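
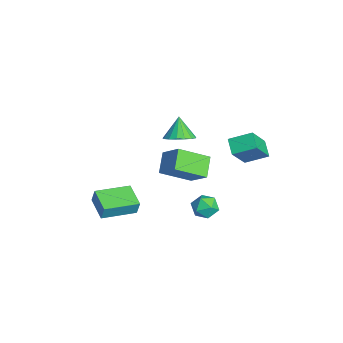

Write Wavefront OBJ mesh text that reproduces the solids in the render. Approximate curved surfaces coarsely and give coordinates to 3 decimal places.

v -1.141 0.889 -2.599
v -0.572 1.452 -2.423
v -0.328 0.348 -3.497
v 0.241 0.911 -3.321
v 0.052 0.334 -2.771
v -0.451 0.668 -2.215
v -0.449 1.132 -3.705
v -0.952 1.466 -3.149
v -0.144 1.603 -3.106
v 0.165 1.109 -2.529
v -1.065 0.691 -3.391
v -0.756 0.197 -2.814
v -0.791 0.222 -0.921
v -0.77 -1.489 0.075
v -1.815 0.632 -0.195
v -1.794 -1.08 0.801
v 0.194 0.84 0.119
v 0.215 -0.872 1.115
v -0.83 1.249 0.845
v -0.809 -0.462 1.841
v 0.883 2.416 2.878
v 1.732 1.526 4.442
v 1.156 3.606 3.406
v 2.005 2.716 4.971
v 1.755 2.424 2.409
v 2.604 1.534 3.974
v 2.028 3.614 2.938
v 2.877 2.724 4.502
v -3.126 0.103 0.658
v -2.448 -0.197 1.169
v -3.914 0.237 1.782
v -2.389 0.229 1.16
v -2.499 0.627 1.035
v -2.752 0.904 0.824
v -3.091 0.998 0.575
v -3.437 0.887 0.345
v -3.713 0.596 0.187
v -3.854 0.192 0.136
v -3.828 -0.232 0.205
v -3.641 -0.58 0.378
v -3.336 -0.771 0.615
v -2.983 -0.762 0.861
v -2.663 -0.555 1.061
v -1.906 -4.894 -2.591
v -1.75 -4.742 -1.718
v -2.299 -2.922 -2.865
v -2.144 -2.77 -1.992
v -0.476 -4.65 -2.888
v -0.321 -4.498 -2.015
v -0.87 -2.678 -3.162
v -0.714 -2.526 -2.289
f 1 12 6
f 1 6 2
f 1 2 8
f 1 8 11
f 1 11 12
f 2 6 10
f 6 12 5
f 12 11 3
f 11 8 7
f 8 2 9
f 4 10 5
f 4 5 3
f 4 3 7
f 4 7 9
f 4 9 10
f 5 10 6
f 3 5 12
f 7 3 11
f 9 7 8
f 10 9 2
f 14 16 13
f 17 14 13
f 13 16 15
f 15 17 13
f 14 20 16
f 18 14 17
f 18 20 14
f 16 20 15
f 19 17 15
f 15 20 19
f 19 18 17
f 20 18 19
f 22 24 21
f 25 22 21
f 21 24 23
f 23 25 21
f 22 28 24
f 26 22 25
f 26 28 22
f 24 28 23
f 27 25 23
f 23 28 27
f 27 26 25
f 28 26 27
f 30 29 32
f 30 32 31
f 32 29 33
f 32 33 31
f 33 29 34
f 33 34 31
f 34 29 35
f 34 35 31
f 35 29 36
f 35 36 31
f 36 29 37
f 36 37 31
f 37 29 38
f 37 38 31
f 38 29 39
f 38 39 31
f 39 29 40
f 39 40 31
f 40 29 41
f 40 41 31
f 41 29 42
f 41 42 31
f 42 29 43
f 42 43 31
f 43 29 30
f 43 30 31
f 45 47 44
f 48 45 44
f 44 47 46
f 46 48 44
f 45 51 47
f 49 45 48
f 49 51 45
f 47 51 46
f 50 48 46
f 46 51 50
f 50 49 48
f 51 49 50



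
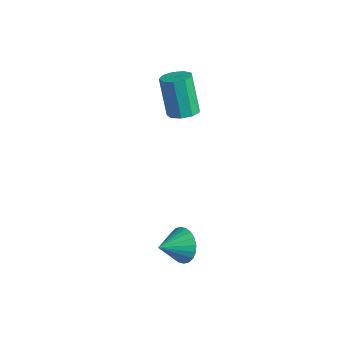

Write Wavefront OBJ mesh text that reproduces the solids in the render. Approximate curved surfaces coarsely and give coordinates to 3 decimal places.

v 3.45 -0.401 -1.372
v 3.821 -0.171 -0.799
v 3.39 -1.359 -0.948
v 3.558 -0.118 -0.718
v 3.277 -0.109 -0.737
v 3.023 -0.144 -0.852
v 2.834 -0.218 -1.046
v 2.739 -0.32 -1.29
v 2.752 -0.434 -1.546
v 2.871 -0.543 -1.776
v 3.078 -0.63 -1.944
v 3.342 -0.683 -2.025
v 3.622 -0.692 -2.007
v 3.876 -0.657 -1.892
v 4.065 -0.583 -1.698
v 4.161 -0.481 -1.454
v 4.148 -0.367 -1.198
v 4.029 -0.258 -0.968
v 0.105 2.187 1.948
v 0.653 2.154 2.165
v 0.062 2.259 3.67
v -0.485 2.293 3.452
v 0.554 2.539 2.099
v -0.037 2.645 3.604
v 0.245 2.76 1.962
v -0.346 2.866 3.467
v -0.129 2.713 1.819
v -0.72 2.819 3.323
v -0.394 2.42 1.735
v -0.984 2.525 3.24
v -0.425 2.017 1.752
v -1.015 2.123 3.256
v -0.208 1.695 1.859
v -0.798 1.801 3.364
v 0.156 1.602 2.009
v -0.435 1.708 3.513
v 0.496 1.784 2.129
v -0.095 1.889 3.634
f 2 1 4
f 2 4 3
f 4 1 5
f 4 5 3
f 5 1 6
f 5 6 3
f 6 1 7
f 6 7 3
f 7 1 8
f 7 8 3
f 8 1 9
f 8 9 3
f 9 1 10
f 9 10 3
f 10 1 11
f 10 11 3
f 11 1 12
f 11 12 3
f 12 1 13
f 12 13 3
f 13 1 14
f 13 14 3
f 14 1 15
f 14 15 3
f 15 1 16
f 15 16 3
f 16 1 17
f 16 17 3
f 17 1 18
f 17 18 3
f 18 1 2
f 18 2 3
f 20 19 23
f 20 23 21
f 21 23 24
f 21 24 22
f 23 19 25
f 23 25 24
f 24 25 26
f 24 26 22
f 25 19 27
f 25 27 26
f 26 27 28
f 26 28 22
f 27 19 29
f 27 29 28
f 28 29 30
f 28 30 22
f 29 19 31
f 29 31 30
f 30 31 32
f 30 32 22
f 31 19 33
f 31 33 32
f 32 33 34
f 32 34 22
f 33 19 35
f 33 35 34
f 34 35 36
f 34 36 22
f 35 19 37
f 35 37 36
f 36 37 38
f 36 38 22
f 37 19 20
f 37 20 38
f 38 20 21
f 38 21 22



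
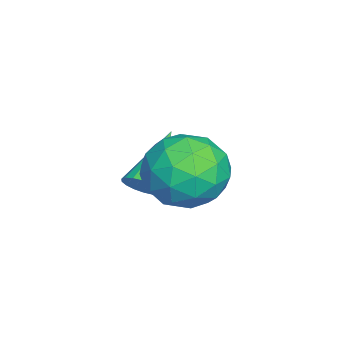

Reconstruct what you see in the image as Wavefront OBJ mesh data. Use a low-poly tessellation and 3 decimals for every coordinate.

v 2.161 1.932 -2.281
v 2.686 2.734 -2.762
v 3.454 0.846 -2.678
v 3.979 1.648 -3.159
v 3.862 1.648 -2.093
v 3.063 2.319 -1.848
v 3.077 1.261 -3.592
v 2.278 1.932 -3.347
v 3.252 2.319 -3.573
v 3.737 2.558 -2.647
v 2.403 1.022 -2.793
v 2.888 1.261 -1.867
v 2.309 2.428 -2.487
v 3.831 1.152 -2.953
v 3.762 1.152 -2.327
v 4.07 1.623 -2.61
v 2.531 2.185 -1.949
v 2.84 2.656 -2.232
v 3.531 2.017 -1.839
v 3.3 0.924 -3.208
v 3.609 1.395 -3.491
v 2.07 1.957 -2.83
v 2.378 2.428 -3.113
v 2.609 1.563 -3.601
v 2.951 2.656 -3.246
v 3.712 2.017 -3.48
v 3.181 1.79 -3.734
v 2.711 2.184 -3.59
v 3.236 2.796 -2.702
v 3.997 2.158 -2.935
v 3.928 2.158 -2.309
v 3.458 2.552 -2.164
v 3.569 2.552 -3.178
v 2.143 1.422 -2.505
v 2.904 0.784 -2.738
v 2.682 1.028 -3.276
v 2.212 1.422 -3.131
v 2.428 1.563 -1.96
v 3.189 0.924 -2.194
v 3.429 1.396 -1.85
v 2.959 1.79 -1.706
v 2.571 1.028 -2.262
v 1.737 0.577 -4.248
v 2.004 0.399 -3.814
v 0.323 0.983 -3.212
v 2.065 0.631 -3.822
v 2.061 0.853 -3.915
v 1.992 1.02 -4.074
v 1.873 1.1 -4.267
v 1.728 1.076 -4.456
v 1.584 0.953 -4.605
v 1.47 0.756 -4.682
v 1.41 0.523 -4.674
v 1.414 0.302 -4.582
v 1.482 0.134 -4.423
v 1.601 0.055 -4.23
v 1.747 0.079 -4.04
v 1.891 0.202 -3.892
f 1 38 17
f 38 12 41
f 17 41 6
f 38 41 17
f 1 17 13
f 17 6 18
f 13 18 2
f 17 18 13
f 1 13 22
f 13 2 23
f 22 23 8
f 13 23 22
f 1 22 34
f 22 8 37
f 34 37 11
f 22 37 34
f 1 34 38
f 34 11 42
f 38 42 12
f 34 42 38
f 2 18 29
f 18 6 32
f 29 32 10
f 18 32 29
f 6 41 19
f 41 12 40
f 19 40 5
f 41 40 19
f 12 42 39
f 42 11 35
f 39 35 3
f 42 35 39
f 11 37 36
f 37 8 24
f 36 24 7
f 37 24 36
f 8 23 28
f 23 2 25
f 28 25 9
f 23 25 28
f 4 30 16
f 30 10 31
f 16 31 5
f 30 31 16
f 4 16 14
f 16 5 15
f 14 15 3
f 16 15 14
f 4 14 21
f 14 3 20
f 21 20 7
f 14 20 21
f 4 21 26
f 21 7 27
f 26 27 9
f 21 27 26
f 4 26 30
f 26 9 33
f 30 33 10
f 26 33 30
f 5 31 19
f 31 10 32
f 19 32 6
f 31 32 19
f 3 15 39
f 15 5 40
f 39 40 12
f 15 40 39
f 7 20 36
f 20 3 35
f 36 35 11
f 20 35 36
f 9 27 28
f 27 7 24
f 28 24 8
f 27 24 28
f 10 33 29
f 33 9 25
f 29 25 2
f 33 25 29
f 44 43 46
f 44 46 45
f 46 43 47
f 46 47 45
f 47 43 48
f 47 48 45
f 48 43 49
f 48 49 45
f 49 43 50
f 49 50 45
f 50 43 51
f 50 51 45
f 51 43 52
f 51 52 45
f 52 43 53
f 52 53 45
f 53 43 54
f 53 54 45
f 54 43 55
f 54 55 45
f 55 43 56
f 55 56 45
f 56 43 57
f 56 57 45
f 57 43 58
f 57 58 45
f 58 43 44
f 58 44 45



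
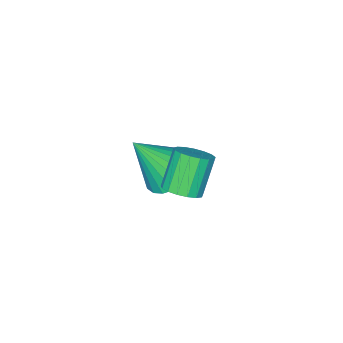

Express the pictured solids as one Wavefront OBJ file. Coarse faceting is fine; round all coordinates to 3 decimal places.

v -1.359 0.577 0.114
v -0.549 0.323 -0.47
v -0.361 -0.137 1.806
v -0.454 0.725 -0.357
v -0.516 1.101 -0.162
v -0.723 1.387 0.081
v -1.04 1.532 0.329
v -1.413 1.513 0.54
v -1.775 1.331 0.678
v -2.066 1.019 0.717
v -2.235 0.631 0.653
v -2.252 0.233 0.495
v -2.114 -0.105 0.271
v -1.846 -0.326 0.021
v -1.494 -0.39 -0.214
v -1.118 -0.287 -0.392
v -0.784 -0.035 -0.483
v 1.321 3.877 3.234
v 1.797 4.164 3.589
v 1.035 3.931 4.801
v 0.559 3.643 4.446
v 1.605 4.403 3.514
v 0.843 4.169 4.726
v 1.347 4.521 3.375
v 0.585 4.288 4.586
v 1.083 4.492 3.203
v 0.321 4.258 4.415
v 0.874 4.321 3.039
v 0.112 4.088 4.25
v 0.767 4.049 2.919
v 0.005 3.816 4.131
v 0.787 3.738 2.872
v 0.025 3.504 4.083
v 0.93 3.458 2.907
v 0.168 3.224 4.119
v 1.162 3.274 3.018
v 0.4 3.04 4.229
v 1.43 3.228 3.178
v 0.668 2.995 4.389
v 1.674 3.331 3.351
v 0.912 3.098 4.562
v 1.836 3.559 3.497
v 1.074 3.325 4.709
v 1.881 3.86 3.583
v 1.119 3.626 4.795
f 2 1 4
f 2 4 3
f 4 1 5
f 4 5 3
f 5 1 6
f 5 6 3
f 6 1 7
f 6 7 3
f 7 1 8
f 7 8 3
f 8 1 9
f 8 9 3
f 9 1 10
f 9 10 3
f 10 1 11
f 10 11 3
f 11 1 12
f 11 12 3
f 12 1 13
f 12 13 3
f 13 1 14
f 13 14 3
f 14 1 15
f 14 15 3
f 15 1 16
f 15 16 3
f 16 1 17
f 16 17 3
f 17 1 2
f 17 2 3
f 19 18 22
f 19 22 20
f 20 22 23
f 20 23 21
f 22 18 24
f 22 24 23
f 23 24 25
f 23 25 21
f 24 18 26
f 24 26 25
f 25 26 27
f 25 27 21
f 26 18 28
f 26 28 27
f 27 28 29
f 27 29 21
f 28 18 30
f 28 30 29
f 29 30 31
f 29 31 21
f 30 18 32
f 30 32 31
f 31 32 33
f 31 33 21
f 32 18 34
f 32 34 33
f 33 34 35
f 33 35 21
f 34 18 36
f 34 36 35
f 35 36 37
f 35 37 21
f 36 18 38
f 36 38 37
f 37 38 39
f 37 39 21
f 38 18 40
f 38 40 39
f 39 40 41
f 39 41 21
f 40 18 42
f 40 42 41
f 41 42 43
f 41 43 21
f 42 18 44
f 42 44 43
f 43 44 45
f 43 45 21
f 44 18 19
f 44 19 45
f 45 19 20
f 45 20 21



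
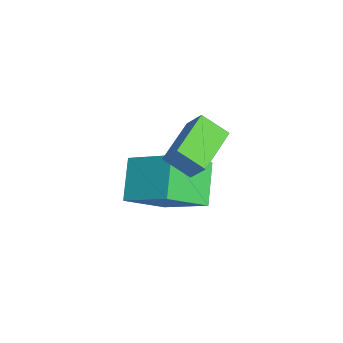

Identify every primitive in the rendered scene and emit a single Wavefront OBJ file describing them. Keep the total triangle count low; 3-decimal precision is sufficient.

v 0.811 -2.118 -2.032
v -0.45 -2.137 -1.015
v 1.679 -0.625 -0.928
v 0.418 -0.643 0.088
v 1.622 -3.317 -1.048
v 0.361 -3.335 -0.032
v 2.49 -1.823 0.055
v 1.229 -1.842 1.072
v 0.949 -1.393 2.446
v 1.255 -0.912 3.182
v 1.116 -0.515 1.804
v 1.421 -0.035 2.539
v 2.599 -1.945 2.121
v 2.904 -1.465 2.856
v 2.765 -1.068 1.478
v 3.071 -0.587 2.214
f 2 4 1
f 5 2 1
f 1 4 3
f 3 5 1
f 2 8 4
f 6 2 5
f 6 8 2
f 4 8 3
f 7 5 3
f 3 8 7
f 7 6 5
f 8 6 7
f 10 12 9
f 13 10 9
f 9 12 11
f 11 13 9
f 10 16 12
f 14 10 13
f 14 16 10
f 12 16 11
f 15 13 11
f 11 16 15
f 15 14 13
f 16 14 15



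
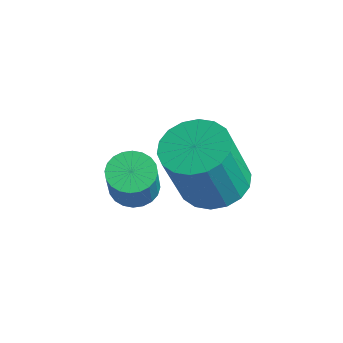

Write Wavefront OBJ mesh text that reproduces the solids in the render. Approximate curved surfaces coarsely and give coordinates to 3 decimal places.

v -1.734 1.057 -0.738
v -1.409 0.538 -1.056
v -0.801 0.124 0.24
v -1.126 0.643 0.558
v -1.227 0.735 -1.078
v -0.62 0.321 0.218
v -1.123 0.981 -1.049
v -0.515 0.567 0.247
v -1.111 1.239 -0.972
v -0.503 0.825 0.324
v -1.194 1.469 -0.86
v -0.586 1.055 0.436
v -1.359 1.636 -0.729
v -0.752 1.223 0.567
v -1.582 1.715 -0.599
v -0.974 1.302 0.697
v -1.827 1.694 -0.491
v -1.219 1.281 0.805
v -2.059 1.576 -0.42
v -1.451 1.162 0.876
v -2.24 1.379 -0.398
v -1.633 0.965 0.898
v -2.345 1.133 -0.427
v -1.737 0.719 0.869
v -2.357 0.875 -0.504
v -1.749 0.461 0.792
v -2.274 0.645 -0.616
v -1.666 0.231 0.68
v -2.108 0.477 -0.747
v -1.501 0.064 0.549
v -1.886 0.398 -0.877
v -1.278 -0.015 0.419
v -1.641 0.419 -0.985
v -1.033 0.006 0.311
v 0.677 2.078 0.929
v 1.614 2.284 0.89
v 1.859 1.529 2.813
v 0.923 1.322 2.851
v 1.445 2.641 1.053
v 1.69 1.886 2.975
v 1.123 2.887 1.19
v 1.368 2.131 3.112
v 0.713 2.972 1.276
v 0.959 2.217 3.198
v 0.296 2.88 1.293
v 0.542 2.125 3.215
v -0.045 2.629 1.238
v 0.2 1.874 3.16
v -0.243 2.269 1.122
v 0.002 1.514 3.044
v -0.259 1.871 0.967
v -0.014 1.116 2.89
v -0.09 1.514 0.805
v 0.155 0.759 2.727
v 0.232 1.269 0.668
v 0.477 0.513 2.59
v 0.641 1.183 0.582
v 0.887 0.428 2.504
v 1.058 1.275 0.565
v 1.304 0.52 2.487
v 1.4 1.526 0.62
v 1.645 0.771 2.542
v 1.598 1.886 0.736
v 1.843 1.131 2.658
f 2 1 5
f 2 5 3
f 3 5 6
f 3 6 4
f 5 1 7
f 5 7 6
f 6 7 8
f 6 8 4
f 7 1 9
f 7 9 8
f 8 9 10
f 8 10 4
f 9 1 11
f 9 11 10
f 10 11 12
f 10 12 4
f 11 1 13
f 11 13 12
f 12 13 14
f 12 14 4
f 13 1 15
f 13 15 14
f 14 15 16
f 14 16 4
f 15 1 17
f 15 17 16
f 16 17 18
f 16 18 4
f 17 1 19
f 17 19 18
f 18 19 20
f 18 20 4
f 19 1 21
f 19 21 20
f 20 21 22
f 20 22 4
f 21 1 23
f 21 23 22
f 22 23 24
f 22 24 4
f 23 1 25
f 23 25 24
f 24 25 26
f 24 26 4
f 25 1 27
f 25 27 26
f 26 27 28
f 26 28 4
f 27 1 29
f 27 29 28
f 28 29 30
f 28 30 4
f 29 1 31
f 29 31 30
f 30 31 32
f 30 32 4
f 31 1 33
f 31 33 32
f 32 33 34
f 32 34 4
f 33 1 2
f 33 2 34
f 34 2 3
f 34 3 4
f 36 35 39
f 36 39 37
f 37 39 40
f 37 40 38
f 39 35 41
f 39 41 40
f 40 41 42
f 40 42 38
f 41 35 43
f 41 43 42
f 42 43 44
f 42 44 38
f 43 35 45
f 43 45 44
f 44 45 46
f 44 46 38
f 45 35 47
f 45 47 46
f 46 47 48
f 46 48 38
f 47 35 49
f 47 49 48
f 48 49 50
f 48 50 38
f 49 35 51
f 49 51 50
f 50 51 52
f 50 52 38
f 51 35 53
f 51 53 52
f 52 53 54
f 52 54 38
f 53 35 55
f 53 55 54
f 54 55 56
f 54 56 38
f 55 35 57
f 55 57 56
f 56 57 58
f 56 58 38
f 57 35 59
f 57 59 58
f 58 59 60
f 58 60 38
f 59 35 61
f 59 61 60
f 60 61 62
f 60 62 38
f 61 35 63
f 61 63 62
f 62 63 64
f 62 64 38
f 63 35 36
f 63 36 64
f 64 36 37
f 64 37 38



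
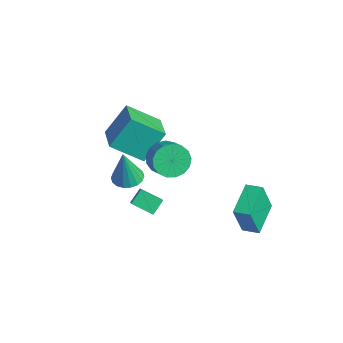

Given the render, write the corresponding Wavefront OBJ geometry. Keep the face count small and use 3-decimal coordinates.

v -1.919 -1.033 -3.156
v -2.162 -0.39 -2.606
v -1.139 -0.333 -3.629
v -1.382 0.31 -3.08
v -0.958 -1.47 -2.22
v -1.201 -0.827 -1.671
v -0.178 -0.77 -2.694
v -0.421 -0.127 -2.144
v 0.308 -2.279 1.166
v 1.005 -2.485 1.096
v 0.412 -2.541 2.974
v 1.029 -2.164 1.141
v 0.91 -1.866 1.191
v 0.672 -1.649 1.237
v 0.362 -1.558 1.268
v 0.041 -1.609 1.279
v -0.227 -1.792 1.267
v -0.389 -2.072 1.236
v -0.412 -2.393 1.191
v -0.294 -2.691 1.14
v -0.055 -2.908 1.095
v 0.255 -2.999 1.064
v 0.575 -2.948 1.053
v 0.843 -2.765 1.065
v -4.282 -1.057 0.192
v -4.298 0.077 1.654
v -3.478 0.283 -0.837
v -3.495 1.416 0.625
v -2.665 -1.656 0.675
v -2.682 -0.523 2.137
v -1.862 -0.317 -0.354
v -1.878 0.817 1.108
v -1 0.289 0.349
v -0.544 0.228 -0.435
v 0.337 0.11 0.086
v -0.12 0.171 0.871
v -0.539 0.654 -0.345
v 0.341 0.536 0.176
v -0.641 0.997 -0.096
v 0.239 0.878 0.425
v -0.825 1.177 0.255
v 0.056 1.059 0.777
v -1.048 1.154 0.628
v -0.168 1.036 1.149
v -1.261 0.933 0.937
v -0.381 0.814 1.458
v -1.414 0.565 1.111
v -0.534 0.446 1.633
v -1.473 0.133 1.111
v -0.592 0.014 1.633
v -1.422 -0.263 0.936
v -0.542 -0.382 1.458
v -1.276 -0.532 0.627
v -0.395 -0.651 1.149
v -1.066 -0.613 0.254
v -0.185 -0.732 0.776
v -0.841 -0.488 -0.097
v 0.04 -0.606 0.425
v -0.652 -0.184 -0.346
v 0.228 -0.303 0.176
v 0.658 4.084 -3.406
v 0.799 3.484 -1.63
v 1.33 4.591 -3.288
v 1.471 3.992 -1.512
v 1.729 2.788 -3.928
v 1.87 2.189 -2.152
v 2.401 3.296 -3.81
v 2.542 2.696 -2.034
f 2 4 1
f 5 2 1
f 1 4 3
f 3 5 1
f 2 8 4
f 6 2 5
f 6 8 2
f 4 8 3
f 7 5 3
f 3 8 7
f 7 6 5
f 8 6 7
f 10 9 12
f 10 12 11
f 12 9 13
f 12 13 11
f 13 9 14
f 13 14 11
f 14 9 15
f 14 15 11
f 15 9 16
f 15 16 11
f 16 9 17
f 16 17 11
f 17 9 18
f 17 18 11
f 18 9 19
f 18 19 11
f 19 9 20
f 19 20 11
f 20 9 21
f 20 21 11
f 21 9 22
f 21 22 11
f 22 9 23
f 22 23 11
f 23 9 24
f 23 24 11
f 24 9 10
f 24 10 11
f 26 28 25
f 29 26 25
f 25 28 27
f 27 29 25
f 26 32 28
f 30 26 29
f 30 32 26
f 28 32 27
f 31 29 27
f 27 32 31
f 31 30 29
f 32 30 31
f 34 33 37
f 34 37 35
f 35 37 38
f 35 38 36
f 37 33 39
f 37 39 38
f 38 39 40
f 38 40 36
f 39 33 41
f 39 41 40
f 40 41 42
f 40 42 36
f 41 33 43
f 41 43 42
f 42 43 44
f 42 44 36
f 43 33 45
f 43 45 44
f 44 45 46
f 44 46 36
f 45 33 47
f 45 47 46
f 46 47 48
f 46 48 36
f 47 33 49
f 47 49 48
f 48 49 50
f 48 50 36
f 49 33 51
f 49 51 50
f 50 51 52
f 50 52 36
f 51 33 53
f 51 53 52
f 52 53 54
f 52 54 36
f 53 33 55
f 53 55 54
f 54 55 56
f 54 56 36
f 55 33 57
f 55 57 56
f 56 57 58
f 56 58 36
f 57 33 59
f 57 59 58
f 58 59 60
f 58 60 36
f 59 33 34
f 59 34 60
f 60 34 35
f 60 35 36
f 62 64 61
f 65 62 61
f 61 64 63
f 63 65 61
f 62 68 64
f 66 62 65
f 66 68 62
f 64 68 63
f 67 65 63
f 63 68 67
f 67 66 65
f 68 66 67



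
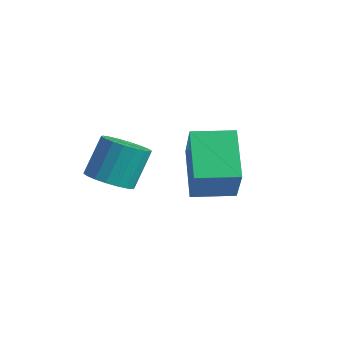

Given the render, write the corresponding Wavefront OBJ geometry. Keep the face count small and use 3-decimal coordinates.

v -0.302 1.493 -0.442
v 0.496 0.896 1.152
v 0.659 2.684 -0.477
v 1.457 2.087 1.117
v 1.023 0.393 -1.517
v 1.821 -0.204 0.077
v 1.984 1.584 -1.552
v 2.782 0.987 0.042
v -0.221 -1.981 -0.204
v 0.285 -2.554 0.212
v 0.187 -1.691 1.52
v -0.319 -1.119 1.104
v 0.541 -2.303 0.065
v 0.443 -1.44 1.373
v 0.646 -1.989 -0.135
v 0.548 -1.126 1.173
v 0.579 -1.673 -0.348
v 0.482 -0.81 0.96
v 0.354 -1.418 -0.533
v 0.256 -0.555 0.775
v 0.015 -1.274 -0.653
v -0.083 -0.412 0.655
v -0.371 -1.271 -0.684
v -0.469 -0.408 0.624
v -0.727 -1.409 -0.62
v -0.825 -0.546 0.688
v -0.983 -1.66 -0.473
v -1.081 -0.797 0.835
v -1.088 -1.974 -0.273
v -1.186 -1.111 1.035
v -1.022 -2.29 -0.06
v -1.119 -1.427 1.248
v -0.796 -2.545 0.125
v -0.894 -1.682 1.433
v -0.457 -2.688 0.245
v -0.555 -1.826 1.553
v -0.071 -2.692 0.276
v -0.169 -1.829 1.584
f 2 4 1
f 5 2 1
f 1 4 3
f 3 5 1
f 2 8 4
f 6 2 5
f 6 8 2
f 4 8 3
f 7 5 3
f 3 8 7
f 7 6 5
f 8 6 7
f 10 9 13
f 10 13 11
f 11 13 14
f 11 14 12
f 13 9 15
f 13 15 14
f 14 15 16
f 14 16 12
f 15 9 17
f 15 17 16
f 16 17 18
f 16 18 12
f 17 9 19
f 17 19 18
f 18 19 20
f 18 20 12
f 19 9 21
f 19 21 20
f 20 21 22
f 20 22 12
f 21 9 23
f 21 23 22
f 22 23 24
f 22 24 12
f 23 9 25
f 23 25 24
f 24 25 26
f 24 26 12
f 25 9 27
f 25 27 26
f 26 27 28
f 26 28 12
f 27 9 29
f 27 29 28
f 28 29 30
f 28 30 12
f 29 9 31
f 29 31 30
f 30 31 32
f 30 32 12
f 31 9 33
f 31 33 32
f 32 33 34
f 32 34 12
f 33 9 35
f 33 35 34
f 34 35 36
f 34 36 12
f 35 9 37
f 35 37 36
f 36 37 38
f 36 38 12
f 37 9 10
f 37 10 38
f 38 10 11
f 38 11 12



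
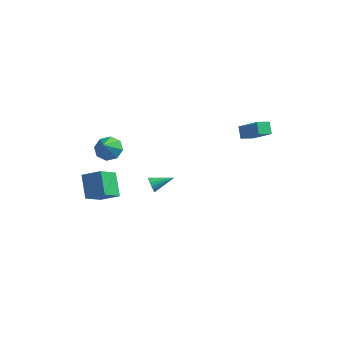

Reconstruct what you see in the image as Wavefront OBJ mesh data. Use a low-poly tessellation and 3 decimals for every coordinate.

v 3.267 2.077 2.238
v 4.502 1.692 3.294
v 2.928 2.593 2.822
v 4.164 2.209 3.878
v 3.776 2.791 1.902
v 5.012 2.407 2.958
v 3.438 3.308 2.486
v 4.673 2.923 3.542
v -2.855 -2.593 2.899
v -2.37 -2.059 3.31
v -2.685 -3.627 4.041
v -2.984 -1.995 3.46
v -3.523 -2.281 3.282
v -3.67 -2.749 2.879
v -3.34 -3.126 2.488
v -2.726 -3.191 2.338
v -2.188 -2.905 2.517
v -2.04 -2.436 2.919
v -3.545 -2.354 -2.072
v -3.847 -3.698 -0.993
v -4.25 -1.334 -0.999
v -4.552 -2.678 0.08
v -2.428 -2.162 -1.52
v -2.73 -3.506 -0.441
v -3.133 -1.142 -0.447
v -3.435 -2.486 0.632
v -1.765 0.788 -2.613
v -1.493 0.641 -3.068
v -0.655 1.592 -2.207
v -1.636 0.876 -3.14
v -1.814 1.087 -3.072
v -1.979 1.218 -2.88
v -2.087 1.234 -2.617
v -2.108 1.13 -2.353
v -2.038 0.935 -2.158
v -1.894 0.7 -2.086
v -1.716 0.488 -2.154
v -1.551 0.357 -2.346
v -1.444 0.342 -2.609
v -1.422 0.446 -2.873
f 2 4 1
f 5 2 1
f 1 4 3
f 3 5 1
f 2 8 4
f 6 2 5
f 6 8 2
f 4 8 3
f 7 5 3
f 3 8 7
f 7 6 5
f 8 6 7
f 10 9 12
f 10 12 11
f 12 9 13
f 12 13 11
f 13 9 14
f 13 14 11
f 14 9 15
f 14 15 11
f 15 9 16
f 15 16 11
f 16 9 17
f 16 17 11
f 17 9 18
f 17 18 11
f 18 9 10
f 18 10 11
f 20 22 19
f 23 20 19
f 19 22 21
f 21 23 19
f 20 26 22
f 24 20 23
f 24 26 20
f 22 26 21
f 25 23 21
f 21 26 25
f 25 24 23
f 26 24 25
f 28 27 30
f 28 30 29
f 30 27 31
f 30 31 29
f 31 27 32
f 31 32 29
f 32 27 33
f 32 33 29
f 33 27 34
f 33 34 29
f 34 27 35
f 34 35 29
f 35 27 36
f 35 36 29
f 36 27 37
f 36 37 29
f 37 27 38
f 37 38 29
f 38 27 39
f 38 39 29
f 39 27 40
f 39 40 29
f 40 27 28
f 40 28 29



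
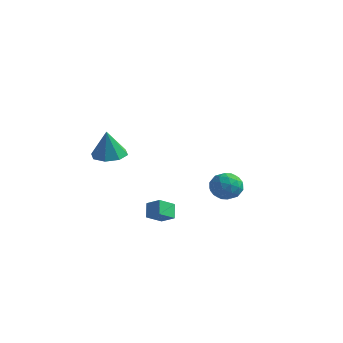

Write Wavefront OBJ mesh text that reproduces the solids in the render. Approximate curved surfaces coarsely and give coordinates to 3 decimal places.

v -1.426 3.859 -1.741
v -0.874 4.102 -2.414
v -1.806 2.658 -2.486
v -1.254 2.901 -3.159
v -0.91 2.64 -2.364
v -0.676 3.382 -1.904
v -2.004 3.378 -2.996
v -1.77 4.12 -2.536
v -1.231 3.804 -3.19
v -0.555 3.348 -2.799
v -2.125 3.412 -2.101
v -1.449 2.956 -1.71
v -1.117 4.086 -2.012
v -1.563 2.674 -2.888
v -1.361 2.521 -2.42
v -1.037 2.663 -2.816
v -1 3.663 -1.712
v -0.676 3.806 -2.108
v -0.697 2.946 -2.079
v -2.004 2.954 -2.792
v -1.68 3.097 -3.188
v -1.643 4.097 -2.084
v -1.319 4.239 -2.48
v -1.983 3.814 -2.821
v -1.002 4.054 -2.864
v -1.225 3.348 -3.302
v -1.667 3.628 -3.206
v -1.529 4.064 -2.935
v -0.605 3.786 -2.634
v -0.828 3.08 -3.072
v -0.626 2.927 -2.605
v -0.488 3.363 -2.334
v -0.814 3.611 -3.09
v -1.852 3.68 -1.828
v -2.075 2.974 -2.266
v -2.192 3.397 -2.566
v -2.054 3.833 -2.295
v -1.455 3.412 -1.598
v -1.678 2.706 -2.036
v -1.151 2.696 -1.965
v -1.013 3.132 -1.694
v -1.866 3.149 -1.81
v -3.231 -2.9 0.904
v -2.389 -3.139 0.815
v -3.149 -3.18 2.436
v -2.458 -2.48 0.939
v -2.981 -2.068 1.042
v -3.65 -2.143 1.065
v -4.073 -2.661 0.992
v -4.004 -3.32 0.868
v -3.481 -3.732 0.765
v -2.812 -3.657 0.743
v -0.792 -1.997 -2.163
v -0.967 -2.86 -1.69
v -0.044 -1.94 -1.784
v -0.219 -2.804 -1.311
v -0.421 -2.436 -2.829
v -0.596 -3.3 -2.356
v 0.327 -2.38 -2.45
v 0.152 -3.243 -1.977
f 1 38 17
f 38 12 41
f 17 41 6
f 38 41 17
f 1 17 13
f 17 6 18
f 13 18 2
f 17 18 13
f 1 13 22
f 13 2 23
f 22 23 8
f 13 23 22
f 1 22 34
f 22 8 37
f 34 37 11
f 22 37 34
f 1 34 38
f 34 11 42
f 38 42 12
f 34 42 38
f 2 18 29
f 18 6 32
f 29 32 10
f 18 32 29
f 6 41 19
f 41 12 40
f 19 40 5
f 41 40 19
f 12 42 39
f 42 11 35
f 39 35 3
f 42 35 39
f 11 37 36
f 37 8 24
f 36 24 7
f 37 24 36
f 8 23 28
f 23 2 25
f 28 25 9
f 23 25 28
f 4 30 16
f 30 10 31
f 16 31 5
f 30 31 16
f 4 16 14
f 16 5 15
f 14 15 3
f 16 15 14
f 4 14 21
f 14 3 20
f 21 20 7
f 14 20 21
f 4 21 26
f 21 7 27
f 26 27 9
f 21 27 26
f 4 26 30
f 26 9 33
f 30 33 10
f 26 33 30
f 5 31 19
f 31 10 32
f 19 32 6
f 31 32 19
f 3 15 39
f 15 5 40
f 39 40 12
f 15 40 39
f 7 20 36
f 20 3 35
f 36 35 11
f 20 35 36
f 9 27 28
f 27 7 24
f 28 24 8
f 27 24 28
f 10 33 29
f 33 9 25
f 29 25 2
f 33 25 29
f 44 43 46
f 44 46 45
f 46 43 47
f 46 47 45
f 47 43 48
f 47 48 45
f 48 43 49
f 48 49 45
f 49 43 50
f 49 50 45
f 50 43 51
f 50 51 45
f 51 43 52
f 51 52 45
f 52 43 44
f 52 44 45
f 54 56 53
f 57 54 53
f 53 56 55
f 55 57 53
f 54 60 56
f 58 54 57
f 58 60 54
f 56 60 55
f 59 57 55
f 55 60 59
f 59 58 57
f 60 58 59



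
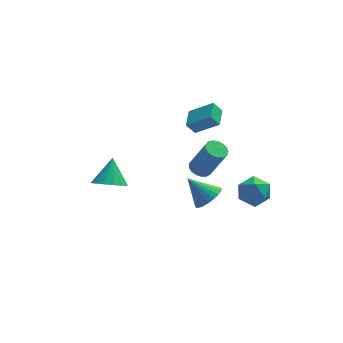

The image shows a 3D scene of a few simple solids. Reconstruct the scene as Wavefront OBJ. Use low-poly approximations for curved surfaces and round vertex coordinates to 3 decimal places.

v 0.73 -1.573 2.756
v 1.305 -1.303 2.577
v 2.106 -1.758 4.464
v 1.53 -2.027 4.644
v 1.144 -1.062 2.703
v 1.945 -1.517 4.591
v 0.889 -0.938 2.842
v 1.69 -1.393 4.729
v 0.597 -0.959 2.96
v 1.398 -1.414 4.848
v 0.335 -1.121 3.032
v 1.136 -1.576 4.92
v 0.164 -1.386 3.041
v 0.965 -1.841 4.929
v 0.122 -1.694 2.985
v 0.923 -2.149 4.872
v 0.22 -1.974 2.876
v 1.021 -2.429 4.763
v 0.434 -2.162 2.74
v 1.235 -2.617 4.627
v 0.716 -2.215 2.607
v 1.517 -2.67 4.495
v 1.001 -2.121 2.509
v 1.802 -2.576 4.396
v 1.224 -1.901 2.467
v 2.025 -2.356 4.355
v 1.333 -1.606 2.492
v 2.134 -2.061 4.379
v 1.605 0.921 -2.073
v 2.335 1.4 -1.699
v 0.535 1.579 -0.827
v 2.204 1.647 -1.942
v 1.981 1.784 -2.205
v 1.702 1.789 -2.448
v 1.407 1.662 -2.634
v 1.143 1.422 -2.735
v 0.949 1.106 -2.735
v 0.855 0.762 -2.634
v 0.876 0.442 -2.447
v 1.007 0.195 -2.204
v 1.23 0.059 -1.941
v 1.509 0.054 -1.698
v 1.804 0.181 -1.512
v 2.068 0.421 -1.411
v 2.262 0.736 -1.412
v 2.356 1.081 -1.513
v 2.653 -2.372 1.824
v 3.533 -1.905 2.043
v 3.407 -3.235 0.637
v 4.287 -2.768 0.856
v 3.882 -3.43 1.518
v 3.416 -2.896 2.252
v 3.524 -2.244 0.428
v 3.058 -1.71 1.162
v 4.071 -1.826 1.181
v 4.292 -2.559 1.854
v 2.648 -2.581 0.826
v 2.869 -3.314 1.499
v 0.716 3.462 2.198
v 1.998 2.955 3.177
v 1.056 4.682 2.385
v 2.338 4.175 3.364
v 1.222 3.425 1.516
v 2.504 2.918 2.495
v 1.562 4.645 1.703
v 2.844 4.138 2.682
v -3.775 1.696 -0.913
v -2.764 1.593 -1.079
v -3.445 2.804 0.413
v -2.892 1.973 -1.365
v -3.223 2.29 -1.548
v -3.68 2.471 -1.585
v -4.159 2.474 -1.468
v -4.55 2.298 -1.224
v -4.764 1.985 -0.909
v -4.751 1.605 -0.595
v -4.514 1.246 -0.353
v -4.108 0.99 -0.24
v -3.626 0.896 -0.282
v -3.178 0.984 -0.467
v -2.867 1.236 -0.755
f 2 1 5
f 2 5 3
f 3 5 6
f 3 6 4
f 5 1 7
f 5 7 6
f 6 7 8
f 6 8 4
f 7 1 9
f 7 9 8
f 8 9 10
f 8 10 4
f 9 1 11
f 9 11 10
f 10 11 12
f 10 12 4
f 11 1 13
f 11 13 12
f 12 13 14
f 12 14 4
f 13 1 15
f 13 15 14
f 14 15 16
f 14 16 4
f 15 1 17
f 15 17 16
f 16 17 18
f 16 18 4
f 17 1 19
f 17 19 18
f 18 19 20
f 18 20 4
f 19 1 21
f 19 21 20
f 20 21 22
f 20 22 4
f 21 1 23
f 21 23 22
f 22 23 24
f 22 24 4
f 23 1 25
f 23 25 24
f 24 25 26
f 24 26 4
f 25 1 27
f 25 27 26
f 26 27 28
f 26 28 4
f 27 1 2
f 27 2 28
f 28 2 3
f 28 3 4
f 30 29 32
f 30 32 31
f 32 29 33
f 32 33 31
f 33 29 34
f 33 34 31
f 34 29 35
f 34 35 31
f 35 29 36
f 35 36 31
f 36 29 37
f 36 37 31
f 37 29 38
f 37 38 31
f 38 29 39
f 38 39 31
f 39 29 40
f 39 40 31
f 40 29 41
f 40 41 31
f 41 29 42
f 41 42 31
f 42 29 43
f 42 43 31
f 43 29 44
f 43 44 31
f 44 29 45
f 44 45 31
f 45 29 46
f 45 46 31
f 46 29 30
f 46 30 31
f 47 58 52
f 47 52 48
f 47 48 54
f 47 54 57
f 47 57 58
f 48 52 56
f 52 58 51
f 58 57 49
f 57 54 53
f 54 48 55
f 50 56 51
f 50 51 49
f 50 49 53
f 50 53 55
f 50 55 56
f 51 56 52
f 49 51 58
f 53 49 57
f 55 53 54
f 56 55 48
f 60 62 59
f 63 60 59
f 59 62 61
f 61 63 59
f 60 66 62
f 64 60 63
f 64 66 60
f 62 66 61
f 65 63 61
f 61 66 65
f 65 64 63
f 66 64 65
f 68 67 70
f 68 70 69
f 70 67 71
f 70 71 69
f 71 67 72
f 71 72 69
f 72 67 73
f 72 73 69
f 73 67 74
f 73 74 69
f 74 67 75
f 74 75 69
f 75 67 76
f 75 76 69
f 76 67 77
f 76 77 69
f 77 67 78
f 77 78 69
f 78 67 79
f 78 79 69
f 79 67 80
f 79 80 69
f 80 67 81
f 80 81 69
f 81 67 68
f 81 68 69



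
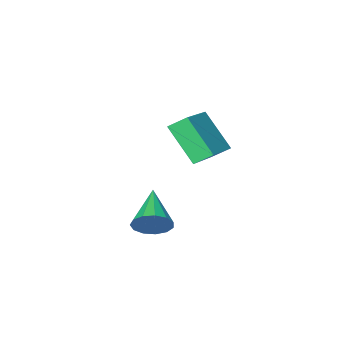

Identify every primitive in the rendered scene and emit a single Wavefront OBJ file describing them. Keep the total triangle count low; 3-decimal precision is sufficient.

v 0.955 2.149 1.666
v 1.394 2.225 2.307
v 0.045 0.771 2.454
v 1.046 2.487 2.364
v 0.669 2.642 2.199
v 0.383 2.641 1.865
v 0.278 2.483 1.469
v 0.389 2.22 1.135
v 0.679 1.934 0.97
v 1.057 1.717 1.026
v 1.402 1.637 1.285
v 1.606 1.72 1.666
v 1.603 1.939 2.047
v -4.513 -0.926 2.369
v -4.208 -2.224 3.846
v -2.894 0.285 3.099
v -2.589 -1.013 4.576
v -3.931 -1.387 1.844
v -3.626 -2.685 3.321
v -2.312 -0.176 2.574
v -2.007 -1.474 4.051
f 2 1 4
f 2 4 3
f 4 1 5
f 4 5 3
f 5 1 6
f 5 6 3
f 6 1 7
f 6 7 3
f 7 1 8
f 7 8 3
f 8 1 9
f 8 9 3
f 9 1 10
f 9 10 3
f 10 1 11
f 10 11 3
f 11 1 12
f 11 12 3
f 12 1 13
f 12 13 3
f 13 1 2
f 13 2 3
f 15 17 14
f 18 15 14
f 14 17 16
f 16 18 14
f 15 21 17
f 19 15 18
f 19 21 15
f 17 21 16
f 20 18 16
f 16 21 20
f 20 19 18
f 21 19 20



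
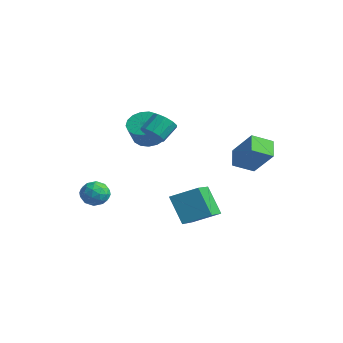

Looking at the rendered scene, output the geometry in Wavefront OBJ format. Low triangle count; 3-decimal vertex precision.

v 0.156 -0.044 -3.007
v 1.492 -1.571 -2.329
v 1.21 1.228 -2.219
v 2.546 -0.299 -1.541
v 1.274 0.139 -4.799
v 2.61 -1.388 -4.121
v 2.328 1.411 -4.011
v 3.664 -0.116 -3.333
v -0.909 -1.211 1.711
v -0.31 -1.551 2.192
v -0.472 -0.57 3.089
v -1.071 -0.229 2.609
v -0.083 -1.216 1.866
v -0.246 -0.235 2.764
v -0.172 -0.879 1.482
v -0.334 0.102 2.379
v -0.542 -0.669 1.185
v -0.704 0.313 2.082
v -1.052 -0.665 1.089
v -1.215 0.316 1.986
v -1.508 -0.87 1.231
v -1.67 0.111 2.128
v -1.734 -1.205 1.556
v -1.897 -0.224 2.454
v -1.646 -1.542 1.941
v -1.808 -0.561 2.838
v -1.276 -1.753 2.238
v -1.438 -0.771 3.135
v -0.765 -1.756 2.334
v -0.928 -0.775 3.231
v -4.077 -2.688 -4.284
v -3.381 -2.587 -3.604
v -4.599 -3.993 -3.556
v -3.903 -3.892 -2.876
v -4.642 -3.253 -2.918
v -4.32 -2.447 -3.368
v -3.66 -4.133 -3.792
v -3.338 -3.327 -4.242
v -3.124 -3.48 -3.3
v -3.731 -2.936 -2.76
v -4.249 -3.644 -4.4
v -4.856 -3.1 -3.86
v -3.683 -2.523 -4.007
v -4.297 -4.057 -3.153
v -4.731 -3.681 -3.177
v -4.323 -3.622 -2.777
v -4.235 -2.441 -3.869
v -3.826 -2.381 -3.469
v -4.567 -2.773 -3.066
v -4.154 -4.199 -3.691
v -3.745 -4.139 -3.291
v -3.657 -2.958 -4.383
v -3.249 -2.899 -3.983
v -3.413 -3.807 -4.094
v -3.123 -2.989 -3.429
v -3.43 -3.756 -3.002
v -3.287 -3.898 -3.54
v -3.097 -3.424 -3.804
v -3.48 -2.669 -3.112
v -3.787 -3.436 -2.684
v -4.221 -3.06 -2.709
v -4.032 -2.587 -2.973
v -3.329 -3.194 -2.933
v -4.193 -3.144 -4.476
v -4.5 -3.911 -4.048
v -3.948 -3.993 -4.187
v -3.759 -3.52 -4.451
v -4.55 -2.824 -4.158
v -4.857 -3.591 -3.731
v -4.883 -3.156 -3.356
v -4.693 -2.682 -3.62
v -4.651 -3.386 -4.227
v -3.224 0.036 0.778
v -2.267 -0.052 0.286
v -1.698 -0.823 1.53
v -2.656 -0.736 2.022
v -2.232 0.394 0.547
v -1.663 -0.378 1.79
v -2.424 0.757 0.86
v -1.856 -0.015 2.103
v -2.8 0.955 1.155
v -2.232 0.183 2.398
v -3.273 0.942 1.363
v -2.704 0.171 2.607
v -3.735 0.722 1.438
v -3.166 -0.049 2.681
v -4.08 0.345 1.361
v -3.511 -0.427 2.604
v -4.228 -0.104 1.151
v -3.66 -0.875 2.394
v -4.147 -0.52 0.855
v -3.579 -1.291 2.099
v -3.855 -0.809 0.542
v -3.286 -1.58 1.786
v -3.418 -0.905 0.283
v -2.849 -1.676 1.527
v -2.936 -0.785 0.138
v -2.368 -1.556 1.381
v -2.521 -0.477 0.139
v -1.952 -1.248 1.382
v 2.918 1.747 -0.079
v 1.983 2.377 0.663
v 3.293 2.995 -0.668
v 2.357 3.626 0.074
v 4.383 2.054 1.506
v 3.447 2.685 2.248
v 4.757 3.303 0.917
v 3.822 3.933 1.659
f 2 4 1
f 5 2 1
f 1 4 3
f 3 5 1
f 2 8 4
f 6 2 5
f 6 8 2
f 4 8 3
f 7 5 3
f 3 8 7
f 7 6 5
f 8 6 7
f 10 9 13
f 10 13 11
f 11 13 14
f 11 14 12
f 13 9 15
f 13 15 14
f 14 15 16
f 14 16 12
f 15 9 17
f 15 17 16
f 16 17 18
f 16 18 12
f 17 9 19
f 17 19 18
f 18 19 20
f 18 20 12
f 19 9 21
f 19 21 20
f 20 21 22
f 20 22 12
f 21 9 23
f 21 23 22
f 22 23 24
f 22 24 12
f 23 9 25
f 23 25 24
f 24 25 26
f 24 26 12
f 25 9 27
f 25 27 26
f 26 27 28
f 26 28 12
f 27 9 29
f 27 29 28
f 28 29 30
f 28 30 12
f 29 9 10
f 29 10 30
f 30 10 11
f 30 11 12
f 31 68 47
f 68 42 71
f 47 71 36
f 68 71 47
f 31 47 43
f 47 36 48
f 43 48 32
f 47 48 43
f 31 43 52
f 43 32 53
f 52 53 38
f 43 53 52
f 31 52 64
f 52 38 67
f 64 67 41
f 52 67 64
f 31 64 68
f 64 41 72
f 68 72 42
f 64 72 68
f 32 48 59
f 48 36 62
f 59 62 40
f 48 62 59
f 36 71 49
f 71 42 70
f 49 70 35
f 71 70 49
f 42 72 69
f 72 41 65
f 69 65 33
f 72 65 69
f 41 67 66
f 67 38 54
f 66 54 37
f 67 54 66
f 38 53 58
f 53 32 55
f 58 55 39
f 53 55 58
f 34 60 46
f 60 40 61
f 46 61 35
f 60 61 46
f 34 46 44
f 46 35 45
f 44 45 33
f 46 45 44
f 34 44 51
f 44 33 50
f 51 50 37
f 44 50 51
f 34 51 56
f 51 37 57
f 56 57 39
f 51 57 56
f 34 56 60
f 56 39 63
f 60 63 40
f 56 63 60
f 35 61 49
f 61 40 62
f 49 62 36
f 61 62 49
f 33 45 69
f 45 35 70
f 69 70 42
f 45 70 69
f 37 50 66
f 50 33 65
f 66 65 41
f 50 65 66
f 39 57 58
f 57 37 54
f 58 54 38
f 57 54 58
f 40 63 59
f 63 39 55
f 59 55 32
f 63 55 59
f 74 73 77
f 74 77 75
f 75 77 78
f 75 78 76
f 77 73 79
f 77 79 78
f 78 79 80
f 78 80 76
f 79 73 81
f 79 81 80
f 80 81 82
f 80 82 76
f 81 73 83
f 81 83 82
f 82 83 84
f 82 84 76
f 83 73 85
f 83 85 84
f 84 85 86
f 84 86 76
f 85 73 87
f 85 87 86
f 86 87 88
f 86 88 76
f 87 73 89
f 87 89 88
f 88 89 90
f 88 90 76
f 89 73 91
f 89 91 90
f 90 91 92
f 90 92 76
f 91 73 93
f 91 93 92
f 92 93 94
f 92 94 76
f 93 73 95
f 93 95 94
f 94 95 96
f 94 96 76
f 95 73 97
f 95 97 96
f 96 97 98
f 96 98 76
f 97 73 99
f 97 99 98
f 98 99 100
f 98 100 76
f 99 73 74
f 99 74 100
f 100 74 75
f 100 75 76
f 102 104 101
f 105 102 101
f 101 104 103
f 103 105 101
f 102 108 104
f 106 102 105
f 106 108 102
f 104 108 103
f 107 105 103
f 103 108 107
f 107 106 105
f 108 106 107



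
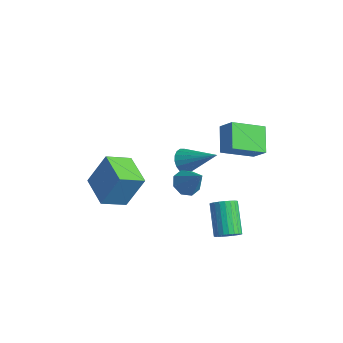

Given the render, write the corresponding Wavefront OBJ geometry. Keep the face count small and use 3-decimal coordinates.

v 1.743 -3.428 0.683
v 2.306 -3.074 0.256
v 2.817 -3.452 2.077
v 1.947 -2.679 0.539
v 1.468 -2.722 0.906
v 1.151 -3.179 1.143
v 1.181 -3.782 1.11
v 1.54 -4.178 0.827
v 2.018 -4.134 0.459
v 2.335 -3.677 0.223
v -4.142 -4.681 -2.398
v -3.601 -3.812 -0.553
v -3.618 -3.349 -3.179
v -3.077 -2.48 -1.333
v -2.383 -5.46 -2.547
v -1.842 -4.591 -0.701
v -1.859 -4.128 -3.327
v -1.318 -3.259 -1.482
v 3.362 -1.859 3.532
v 2.434 -0.863 4.332
v 2.591 -1.893 2.679
v 1.662 -0.897 3.48
v 4.258 -0.323 2.66
v 3.329 0.673 3.461
v 3.486 -0.357 1.808
v 2.558 0.639 2.608
v 3.448 -2.132 -3.658
v 4.011 -1.732 -3.422
v 2.795 -0.728 -2.225
v 2.232 -1.128 -2.462
v 3.922 -1.577 -3.643
v 2.705 -0.572 -2.447
v 3.76 -1.506 -3.867
v 2.544 -0.502 -2.67
v 3.551 -1.531 -4.059
v 2.335 -0.526 -2.862
v 3.327 -1.647 -4.19
v 2.11 -0.642 -2.993
v 3.12 -1.837 -4.24
v 1.904 -0.832 -3.043
v 2.964 -2.072 -4.201
v 1.747 -1.068 -3.005
v 2.882 -2.316 -4.08
v 1.665 -1.312 -2.884
v 2.885 -2.532 -3.895
v 1.669 -1.528 -2.698
v 2.975 -2.688 -3.673
v 1.758 -1.683 -2.477
v 3.136 -2.758 -3.45
v 1.92 -1.754 -2.253
v 3.345 -2.734 -3.258
v 2.129 -1.729 -2.061
v 3.57 -2.618 -3.127
v 2.353 -1.613 -1.93
v 3.776 -2.428 -3.077
v 2.56 -1.423 -1.88
v 3.933 -2.192 -3.115
v 2.716 -1.188 -1.919
v 4.015 -1.948 -3.236
v 2.798 -0.944 -2.04
v -0.017 -1.7 -0.031
v 0.409 -1.595 -0.664
v 1.677 -1.08 1.211
v 0.263 -1.288 -0.618
v 0.062 -1.063 -0.456
v -0.155 -0.963 -0.21
v -0.344 -1.01 0.071
v -0.469 -1.193 0.333
v -0.504 -1.477 0.522
v -0.443 -1.804 0.602
v -0.297 -2.111 0.556
v -0.096 -2.336 0.394
v 0.12 -2.436 0.148
v 0.31 -2.389 -0.133
v 0.435 -2.206 -0.395
v 0.47 -1.922 -0.584
f 2 1 4
f 2 4 3
f 4 1 5
f 4 5 3
f 5 1 6
f 5 6 3
f 6 1 7
f 6 7 3
f 7 1 8
f 7 8 3
f 8 1 9
f 8 9 3
f 9 1 10
f 9 10 3
f 10 1 2
f 10 2 3
f 12 14 11
f 15 12 11
f 11 14 13
f 13 15 11
f 12 18 14
f 16 12 15
f 16 18 12
f 14 18 13
f 17 15 13
f 13 18 17
f 17 16 15
f 18 16 17
f 20 22 19
f 23 20 19
f 19 22 21
f 21 23 19
f 20 26 22
f 24 20 23
f 24 26 20
f 22 26 21
f 25 23 21
f 21 26 25
f 25 24 23
f 26 24 25
f 28 27 31
f 28 31 29
f 29 31 32
f 29 32 30
f 31 27 33
f 31 33 32
f 32 33 34
f 32 34 30
f 33 27 35
f 33 35 34
f 34 35 36
f 34 36 30
f 35 27 37
f 35 37 36
f 36 37 38
f 36 38 30
f 37 27 39
f 37 39 38
f 38 39 40
f 38 40 30
f 39 27 41
f 39 41 40
f 40 41 42
f 40 42 30
f 41 27 43
f 41 43 42
f 42 43 44
f 42 44 30
f 43 27 45
f 43 45 44
f 44 45 46
f 44 46 30
f 45 27 47
f 45 47 46
f 46 47 48
f 46 48 30
f 47 27 49
f 47 49 48
f 48 49 50
f 48 50 30
f 49 27 51
f 49 51 50
f 50 51 52
f 50 52 30
f 51 27 53
f 51 53 52
f 52 53 54
f 52 54 30
f 53 27 55
f 53 55 54
f 54 55 56
f 54 56 30
f 55 27 57
f 55 57 56
f 56 57 58
f 56 58 30
f 57 27 59
f 57 59 58
f 58 59 60
f 58 60 30
f 59 27 28
f 59 28 60
f 60 28 29
f 60 29 30
f 62 61 64
f 62 64 63
f 64 61 65
f 64 65 63
f 65 61 66
f 65 66 63
f 66 61 67
f 66 67 63
f 67 61 68
f 67 68 63
f 68 61 69
f 68 69 63
f 69 61 70
f 69 70 63
f 70 61 71
f 70 71 63
f 71 61 72
f 71 72 63
f 72 61 73
f 72 73 63
f 73 61 74
f 73 74 63
f 74 61 75
f 74 75 63
f 75 61 76
f 75 76 63
f 76 61 62
f 76 62 63



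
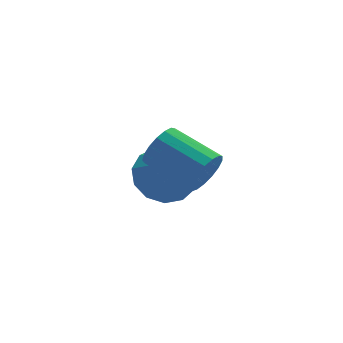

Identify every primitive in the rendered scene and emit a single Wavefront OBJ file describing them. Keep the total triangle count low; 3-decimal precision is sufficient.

v 0.152 1.108 -0.298
v 0.467 1.08 0.247
v -0.177 2.304 0.683
v -0.492 2.332 0.138
v 0.649 1.24 0.067
v 0.004 2.463 0.503
v 0.717 1.369 -0.197
v 0.072 2.593 0.239
v 0.655 1.439 -0.484
v 0.011 2.663 -0.048
v 0.478 1.433 -0.728
v -0.166 2.657 -0.292
v 0.227 1.353 -0.874
v -0.418 2.576 -0.438
v -0.041 1.216 -0.888
v -0.686 2.44 -0.452
v -0.266 1.055 -0.766
v -0.91 2.278 -0.331
v -0.394 0.906 -0.538
v -1.039 2.129 -0.102
v -0.397 0.803 -0.254
v -1.042 2.027 0.181
v -0.275 0.77 0.019
v -0.919 1.994 0.455
v -0.054 0.815 0.22
v -0.699 2.039 0.656
v 0.214 0.927 0.302
v -0.431 2.15 0.738
v 0.618 4.242 -2.607
v 1.249 3.772 -3.043
v 0.642 2.778 -0.993
v 1.495 4.102 -2.748
v 1.463 4.477 -2.408
v 1.162 4.777 -2.131
v 0.689 4.907 -2.005
v 0.192 4.827 -2.071
v -0.169 4.56 -2.307
v -0.281 4.193 -2.638
v -0.107 3.841 -2.96
v 0.297 3.617 -3.169
v 0.802 3.591 -3.201
f 2 1 5
f 2 5 3
f 3 5 6
f 3 6 4
f 5 1 7
f 5 7 6
f 6 7 8
f 6 8 4
f 7 1 9
f 7 9 8
f 8 9 10
f 8 10 4
f 9 1 11
f 9 11 10
f 10 11 12
f 10 12 4
f 11 1 13
f 11 13 12
f 12 13 14
f 12 14 4
f 13 1 15
f 13 15 14
f 14 15 16
f 14 16 4
f 15 1 17
f 15 17 16
f 16 17 18
f 16 18 4
f 17 1 19
f 17 19 18
f 18 19 20
f 18 20 4
f 19 1 21
f 19 21 20
f 20 21 22
f 20 22 4
f 21 1 23
f 21 23 22
f 22 23 24
f 22 24 4
f 23 1 25
f 23 25 24
f 24 25 26
f 24 26 4
f 25 1 27
f 25 27 26
f 26 27 28
f 26 28 4
f 27 1 2
f 27 2 28
f 28 2 3
f 28 3 4
f 30 29 32
f 30 32 31
f 32 29 33
f 32 33 31
f 33 29 34
f 33 34 31
f 34 29 35
f 34 35 31
f 35 29 36
f 35 36 31
f 36 29 37
f 36 37 31
f 37 29 38
f 37 38 31
f 38 29 39
f 38 39 31
f 39 29 40
f 39 40 31
f 40 29 41
f 40 41 31
f 41 29 30
f 41 30 31



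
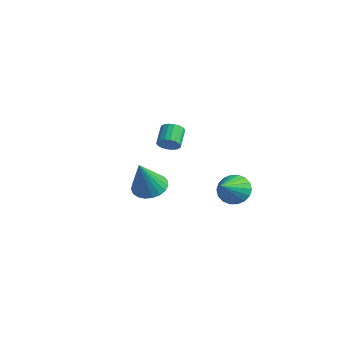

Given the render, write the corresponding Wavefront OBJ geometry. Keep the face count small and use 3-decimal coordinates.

v -3.923 -1.174 -4.148
v -3.033 -1.255 -4.32
v -3.637 -2.026 -2.272
v -3.052 -0.912 -4.162
v -3.221 -0.614 -4
v -3.511 -0.413 -3.865
v -3.873 -0.344 -3.778
v -4.243 -0.418 -3.755
v -4.558 -0.622 -3.8
v -4.764 -0.922 -3.905
v -4.823 -1.266 -4.052
v -4.728 -1.593 -4.216
v -4.493 -1.848 -4.368
v -4.159 -1.987 -4.481
v -3.785 -1.984 -4.537
v -3.435 -1.842 -4.526
v -3.169 -1.584 -4.449
v 2.007 -1.044 -1.726
v 2.8 -0.802 -1.858
v 2.553 -2.316 -0.774
v 2.706 -0.612 -1.55
v 2.473 -0.508 -1.277
v 2.147 -0.51 -1.093
v 1.794 -0.618 -1.034
v 1.483 -0.81 -1.112
v 1.276 -1.048 -1.312
v 1.213 -1.286 -1.594
v 1.308 -1.476 -1.902
v 1.541 -1.58 -2.175
v 1.866 -1.578 -2.359
v 2.219 -1.47 -2.418
v 2.53 -1.278 -2.339
v 2.738 -1.04 -2.14
v -0.097 -3.09 0.967
v 0.334 -2.732 0.952
v -0.213 -2.052 1.498
v -0.643 -2.41 1.513
v 0.204 -2.672 0.747
v -0.343 -1.992 1.294
v 0.015 -2.695 0.586
v -0.532 -2.014 1.133
v -0.196 -2.796 0.501
v -0.743 -2.115 1.048
v -0.387 -2.955 0.508
v -0.934 -2.275 1.054
v -0.521 -3.141 0.605
v -1.068 -2.461 1.152
v -0.571 -3.317 0.774
v -1.118 -2.637 1.321
v -0.527 -3.448 0.982
v -1.074 -2.768 1.528
v -0.397 -3.508 1.186
v -0.944 -2.828 1.733
v -0.208 -3.486 1.347
v -0.755 -2.805 1.894
v 0.003 -3.385 1.432
v -0.544 -2.704 1.979
v 0.194 -3.225 1.426
v -0.353 -2.545 1.972
v 0.328 -3.039 1.328
v -0.219 -2.359 1.875
v 0.378 -2.863 1.159
v -0.169 -2.183 1.706
f 2 1 4
f 2 4 3
f 4 1 5
f 4 5 3
f 5 1 6
f 5 6 3
f 6 1 7
f 6 7 3
f 7 1 8
f 7 8 3
f 8 1 9
f 8 9 3
f 9 1 10
f 9 10 3
f 10 1 11
f 10 11 3
f 11 1 12
f 11 12 3
f 12 1 13
f 12 13 3
f 13 1 14
f 13 14 3
f 14 1 15
f 14 15 3
f 15 1 16
f 15 16 3
f 16 1 17
f 16 17 3
f 17 1 2
f 17 2 3
f 19 18 21
f 19 21 20
f 21 18 22
f 21 22 20
f 22 18 23
f 22 23 20
f 23 18 24
f 23 24 20
f 24 18 25
f 24 25 20
f 25 18 26
f 25 26 20
f 26 18 27
f 26 27 20
f 27 18 28
f 27 28 20
f 28 18 29
f 28 29 20
f 29 18 30
f 29 30 20
f 30 18 31
f 30 31 20
f 31 18 32
f 31 32 20
f 32 18 33
f 32 33 20
f 33 18 19
f 33 19 20
f 35 34 38
f 35 38 36
f 36 38 39
f 36 39 37
f 38 34 40
f 38 40 39
f 39 40 41
f 39 41 37
f 40 34 42
f 40 42 41
f 41 42 43
f 41 43 37
f 42 34 44
f 42 44 43
f 43 44 45
f 43 45 37
f 44 34 46
f 44 46 45
f 45 46 47
f 45 47 37
f 46 34 48
f 46 48 47
f 47 48 49
f 47 49 37
f 48 34 50
f 48 50 49
f 49 50 51
f 49 51 37
f 50 34 52
f 50 52 51
f 51 52 53
f 51 53 37
f 52 34 54
f 52 54 53
f 53 54 55
f 53 55 37
f 54 34 56
f 54 56 55
f 55 56 57
f 55 57 37
f 56 34 58
f 56 58 57
f 57 58 59
f 57 59 37
f 58 34 60
f 58 60 59
f 59 60 61
f 59 61 37
f 60 34 62
f 60 62 61
f 61 62 63
f 61 63 37
f 62 34 35
f 62 35 63
f 63 35 36
f 63 36 37



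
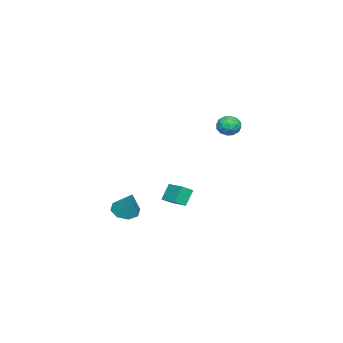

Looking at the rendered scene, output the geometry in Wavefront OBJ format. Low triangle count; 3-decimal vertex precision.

v 0.23 3.715 3.436
v 0.88 3.942 3.82
v 0.2 2.638 4.12
v 0.85 2.865 4.504
v 0.17 3.246 4.621
v 0.189 3.912 4.198
v 0.891 2.668 3.742
v 0.91 3.334 3.319
v 1.289 3.294 4.009
v 0.843 3.652 4.553
v 0.237 2.928 3.387
v -0.209 3.286 3.931
v 0.557 3.923 3.568
v 0.523 2.657 4.372
v 0.123 2.881 4.441
v 0.505 3.015 4.667
v 0.151 3.905 3.79
v 0.533 4.039 4.016
v 0.116 3.63 4.487
v 0.547 2.541 3.924
v 0.929 2.675 4.15
v 0.575 3.565 3.273
v 0.957 3.699 3.499
v 0.964 2.95 3.453
v 1.18 3.676 3.905
v 1.163 3.043 4.307
v 1.187 2.927 3.859
v 1.197 3.318 3.61
v 0.918 3.886 4.224
v 0.901 3.253 4.626
v 0.501 3.477 4.695
v 0.512 3.868 4.447
v 1.159 3.505 4.335
v 0.179 3.327 3.314
v 0.162 2.694 3.716
v 0.568 2.712 3.493
v 0.579 3.103 3.245
v -0.083 3.537 3.633
v -0.1 2.904 4.035
v -0.117 3.262 4.33
v -0.107 3.653 4.081
v -0.079 3.075 3.605
v -2.379 -1.501 -3.985
v -1.815 -1.988 -3.556
v -3.023 -1.281 -2.889
v -2.459 -1.768 -2.46
v -1.501 -0.252 -3.72
v -0.937 -0.739 -3.291
v -2.145 -0.032 -2.624
v -1.581 -0.519 -2.195
v -1.825 -4.424 -4.813
v -1.211 -3.935 -5.348
v -1.015 -3.576 -3.107
v -1.831 -3.573 -5.234
v -2.447 -3.709 -4.873
v -2.699 -4.265 -4.477
v -2.439 -4.914 -4.278
v -1.819 -5.276 -4.392
v -1.202 -5.139 -4.752
v -0.95 -4.584 -5.148
f 1 38 17
f 38 12 41
f 17 41 6
f 38 41 17
f 1 17 13
f 17 6 18
f 13 18 2
f 17 18 13
f 1 13 22
f 13 2 23
f 22 23 8
f 13 23 22
f 1 22 34
f 22 8 37
f 34 37 11
f 22 37 34
f 1 34 38
f 34 11 42
f 38 42 12
f 34 42 38
f 2 18 29
f 18 6 32
f 29 32 10
f 18 32 29
f 6 41 19
f 41 12 40
f 19 40 5
f 41 40 19
f 12 42 39
f 42 11 35
f 39 35 3
f 42 35 39
f 11 37 36
f 37 8 24
f 36 24 7
f 37 24 36
f 8 23 28
f 23 2 25
f 28 25 9
f 23 25 28
f 4 30 16
f 30 10 31
f 16 31 5
f 30 31 16
f 4 16 14
f 16 5 15
f 14 15 3
f 16 15 14
f 4 14 21
f 14 3 20
f 21 20 7
f 14 20 21
f 4 21 26
f 21 7 27
f 26 27 9
f 21 27 26
f 4 26 30
f 26 9 33
f 30 33 10
f 26 33 30
f 5 31 19
f 31 10 32
f 19 32 6
f 31 32 19
f 3 15 39
f 15 5 40
f 39 40 12
f 15 40 39
f 7 20 36
f 20 3 35
f 36 35 11
f 20 35 36
f 9 27 28
f 27 7 24
f 28 24 8
f 27 24 28
f 10 33 29
f 33 9 25
f 29 25 2
f 33 25 29
f 44 46 43
f 47 44 43
f 43 46 45
f 45 47 43
f 44 50 46
f 48 44 47
f 48 50 44
f 46 50 45
f 49 47 45
f 45 50 49
f 49 48 47
f 50 48 49
f 52 51 54
f 52 54 53
f 54 51 55
f 54 55 53
f 55 51 56
f 55 56 53
f 56 51 57
f 56 57 53
f 57 51 58
f 57 58 53
f 58 51 59
f 58 59 53
f 59 51 60
f 59 60 53
f 60 51 52
f 60 52 53



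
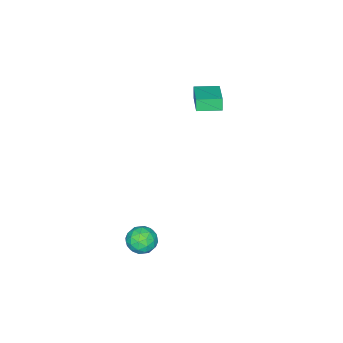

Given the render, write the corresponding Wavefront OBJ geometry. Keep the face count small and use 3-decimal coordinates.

v -3.506 -2.284 3.163
v -3.714 -2.443 3.962
v -4.427 -1.151 3.148
v -4.635 -1.31 3.946
v -1.925 -0.99 3.834
v -2.133 -1.149 4.632
v -2.846 0.143 3.818
v -3.054 -0.016 4.617
v 2.864 -0.111 -3.781
v 3.51 -0.402 -3.122
v 2.97 -1.498 -4.498
v 3.616 -1.789 -3.839
v 2.693 -1.654 -3.585
v 2.627 -0.797 -3.141
v 3.853 -1.103 -4.479
v 3.787 -0.246 -4.035
v 4.121 -1.015 -3.553
v 3.404 -1.356 -3.001
v 3.076 -0.544 -4.619
v 2.359 -0.885 -4.067
v 3.177 -0.135 -3.388
v 3.303 -1.765 -4.232
v 2.76 -1.686 -4.082
v 3.14 -1.857 -3.695
v 2.658 -0.367 -3.4
v 3.038 -0.538 -3.013
v 2.558 -1.274 -3.284
v 3.442 -1.362 -4.607
v 3.822 -1.533 -4.22
v 3.34 -0.043 -3.925
v 3.72 -0.214 -3.538
v 3.922 -0.626 -4.336
v 3.916 -0.666 -3.255
v 3.979 -1.481 -3.676
v 4.118 -1.078 -4.052
v 4.079 -0.574 -3.792
v 3.495 -0.866 -2.93
v 3.558 -1.682 -3.352
v 3.015 -1.603 -3.202
v 2.976 -1.099 -2.941
v 3.854 -1.227 -3.184
v 2.922 -0.218 -4.268
v 2.985 -1.034 -4.69
v 3.504 -0.801 -4.679
v 3.465 -0.297 -4.418
v 2.501 -0.419 -3.944
v 2.564 -1.234 -4.365
v 2.401 -1.326 -3.828
v 2.362 -0.822 -3.568
v 2.626 -0.673 -4.436
f 2 4 1
f 5 2 1
f 1 4 3
f 3 5 1
f 2 8 4
f 6 2 5
f 6 8 2
f 4 8 3
f 7 5 3
f 3 8 7
f 7 6 5
f 8 6 7
f 9 46 25
f 46 20 49
f 25 49 14
f 46 49 25
f 9 25 21
f 25 14 26
f 21 26 10
f 25 26 21
f 9 21 30
f 21 10 31
f 30 31 16
f 21 31 30
f 9 30 42
f 30 16 45
f 42 45 19
f 30 45 42
f 9 42 46
f 42 19 50
f 46 50 20
f 42 50 46
f 10 26 37
f 26 14 40
f 37 40 18
f 26 40 37
f 14 49 27
f 49 20 48
f 27 48 13
f 49 48 27
f 20 50 47
f 50 19 43
f 47 43 11
f 50 43 47
f 19 45 44
f 45 16 32
f 44 32 15
f 45 32 44
f 16 31 36
f 31 10 33
f 36 33 17
f 31 33 36
f 12 38 24
f 38 18 39
f 24 39 13
f 38 39 24
f 12 24 22
f 24 13 23
f 22 23 11
f 24 23 22
f 12 22 29
f 22 11 28
f 29 28 15
f 22 28 29
f 12 29 34
f 29 15 35
f 34 35 17
f 29 35 34
f 12 34 38
f 34 17 41
f 38 41 18
f 34 41 38
f 13 39 27
f 39 18 40
f 27 40 14
f 39 40 27
f 11 23 47
f 23 13 48
f 47 48 20
f 23 48 47
f 15 28 44
f 28 11 43
f 44 43 19
f 28 43 44
f 17 35 36
f 35 15 32
f 36 32 16
f 35 32 36
f 18 41 37
f 41 17 33
f 37 33 10
f 41 33 37



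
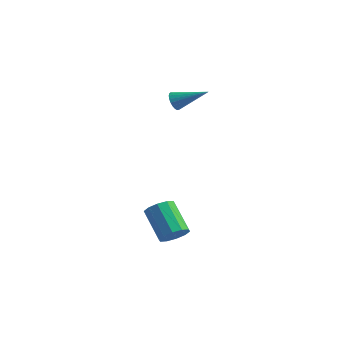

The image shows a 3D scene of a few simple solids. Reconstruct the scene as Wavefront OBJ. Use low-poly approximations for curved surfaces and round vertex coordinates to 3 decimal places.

v -4.075 3.521 2.55
v -3.741 3.275 2.09
v -2.405 4.179 3.41
v -3.788 3.512 2.001
v -3.885 3.751 2.006
v -4.015 3.95 2.106
v -4.155 4.075 2.283
v -4.282 4.104 2.506
v -4.372 4.033 2.736
v -4.411 3.873 2.935
v -4.392 3.652 3.067
v -4.318 3.409 3.109
v -4.203 3.185 3.055
v -4.065 3.019 2.914
v -3.928 2.94 2.71
v -3.818 2.962 2.478
v -3.751 3.08 2.259
v -1.211 -0.875 -4.517
v -0.669 -1.001 -3.861
v -2.068 -0.271 -2.567
v -2.609 -0.145 -3.223
v -0.588 -0.511 -4.049
v -1.986 0.22 -2.756
v -0.744 -0.16 -4.416
v -2.143 0.571 -3.123
v -1.079 -0.082 -4.822
v -2.477 0.648 -3.528
v -1.464 -0.307 -5.111
v -2.862 0.423 -3.817
v -1.752 -0.749 -5.173
v -3.151 -0.019 -3.879
v -1.834 -1.24 -4.984
v -3.232 -0.509 -3.691
v -1.677 -1.591 -4.617
v -3.076 -0.86 -3.324
v -1.343 -1.668 -4.212
v -2.741 -0.938 -2.918
v -0.958 -1.443 -3.923
v -2.356 -0.713 -2.629
f 2 1 4
f 2 4 3
f 4 1 5
f 4 5 3
f 5 1 6
f 5 6 3
f 6 1 7
f 6 7 3
f 7 1 8
f 7 8 3
f 8 1 9
f 8 9 3
f 9 1 10
f 9 10 3
f 10 1 11
f 10 11 3
f 11 1 12
f 11 12 3
f 12 1 13
f 12 13 3
f 13 1 14
f 13 14 3
f 14 1 15
f 14 15 3
f 15 1 16
f 15 16 3
f 16 1 17
f 16 17 3
f 17 1 2
f 17 2 3
f 19 18 22
f 19 22 20
f 20 22 23
f 20 23 21
f 22 18 24
f 22 24 23
f 23 24 25
f 23 25 21
f 24 18 26
f 24 26 25
f 25 26 27
f 25 27 21
f 26 18 28
f 26 28 27
f 27 28 29
f 27 29 21
f 28 18 30
f 28 30 29
f 29 30 31
f 29 31 21
f 30 18 32
f 30 32 31
f 31 32 33
f 31 33 21
f 32 18 34
f 32 34 33
f 33 34 35
f 33 35 21
f 34 18 36
f 34 36 35
f 35 36 37
f 35 37 21
f 36 18 38
f 36 38 37
f 37 38 39
f 37 39 21
f 38 18 19
f 38 19 39
f 39 19 20
f 39 20 21



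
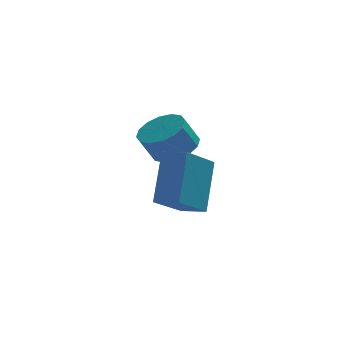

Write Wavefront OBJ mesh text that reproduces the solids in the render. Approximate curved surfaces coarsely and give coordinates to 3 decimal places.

v 1.947 3.07 0.988
v 2.679 2.992 1.347
v 2.226 2.812 2.232
v 1.493 2.89 1.872
v 2.583 3.404 1.382
v 2.13 3.224 2.267
v 2.317 3.727 1.311
v 1.863 3.546 2.196
v 1.951 3.873 1.154
v 1.497 3.693 2.038
v 1.584 3.805 0.952
v 1.131 3.624 1.836
v 1.314 3.539 0.759
v 0.861 3.359 1.644
v 1.214 3.148 0.628
v 0.761 2.968 1.513
v 1.31 2.736 0.593
v 0.857 2.556 1.478
v 1.577 2.414 0.664
v 1.123 2.233 1.549
v 1.943 2.267 0.822
v 1.489 2.087 1.706
v 2.309 2.336 1.024
v 1.856 2.155 1.908
v 2.579 2.601 1.216
v 2.126 2.421 2.101
v 1.755 -1.043 0.633
v 2.07 0.009 2.147
v 1.06 -0.6 0.47
v 1.376 0.452 1.984
v 2.624 -0.012 -0.264
v 2.94 1.04 1.25
v 1.93 0.431 -0.427
v 2.245 1.483 1.087
f 2 1 5
f 2 5 3
f 3 5 6
f 3 6 4
f 5 1 7
f 5 7 6
f 6 7 8
f 6 8 4
f 7 1 9
f 7 9 8
f 8 9 10
f 8 10 4
f 9 1 11
f 9 11 10
f 10 11 12
f 10 12 4
f 11 1 13
f 11 13 12
f 12 13 14
f 12 14 4
f 13 1 15
f 13 15 14
f 14 15 16
f 14 16 4
f 15 1 17
f 15 17 16
f 16 17 18
f 16 18 4
f 17 1 19
f 17 19 18
f 18 19 20
f 18 20 4
f 19 1 21
f 19 21 20
f 20 21 22
f 20 22 4
f 21 1 23
f 21 23 22
f 22 23 24
f 22 24 4
f 23 1 25
f 23 25 24
f 24 25 26
f 24 26 4
f 25 1 2
f 25 2 26
f 26 2 3
f 26 3 4
f 28 30 27
f 31 28 27
f 27 30 29
f 29 31 27
f 28 34 30
f 32 28 31
f 32 34 28
f 30 34 29
f 33 31 29
f 29 34 33
f 33 32 31
f 34 32 33



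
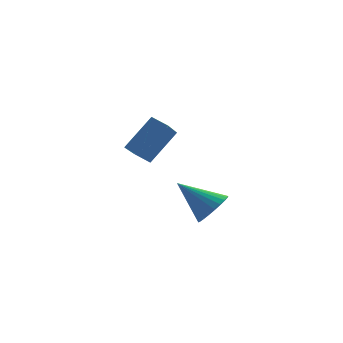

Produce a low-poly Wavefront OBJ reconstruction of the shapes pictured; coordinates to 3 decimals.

v -1.81 0.714 -1.017
v -0.349 0.951 0.502
v -2.282 1.439 -0.676
v -0.821 1.676 0.842
v -0.759 1.964 -2.222
v 0.702 2.201 -0.704
v -1.231 2.689 -1.882
v 0.23 2.926 -0.363
v -0.426 -3.681 -2.58
v 0.379 -3.342 -2.183
v -1.574 -2.479 -1.28
v 0.324 -3.095 -2.46
v 0.155 -2.938 -2.755
v -0.102 -2.894 -3.023
v -0.409 -2.97 -3.224
v -0.719 -3.154 -3.326
v -0.984 -3.418 -3.316
v -1.164 -3.723 -3.193
v -1.232 -4.021 -2.976
v -1.177 -4.268 -2.7
v -1.008 -4.425 -2.405
v -0.75 -4.469 -2.137
v -0.443 -4.393 -1.936
v -0.134 -4.209 -1.833
v 0.131 -3.945 -1.844
v 0.311 -3.64 -1.967
f 2 4 1
f 5 2 1
f 1 4 3
f 3 5 1
f 2 8 4
f 6 2 5
f 6 8 2
f 4 8 3
f 7 5 3
f 3 8 7
f 7 6 5
f 8 6 7
f 10 9 12
f 10 12 11
f 12 9 13
f 12 13 11
f 13 9 14
f 13 14 11
f 14 9 15
f 14 15 11
f 15 9 16
f 15 16 11
f 16 9 17
f 16 17 11
f 17 9 18
f 17 18 11
f 18 9 19
f 18 19 11
f 19 9 20
f 19 20 11
f 20 9 21
f 20 21 11
f 21 9 22
f 21 22 11
f 22 9 23
f 22 23 11
f 23 9 24
f 23 24 11
f 24 9 25
f 24 25 11
f 25 9 26
f 25 26 11
f 26 9 10
f 26 10 11



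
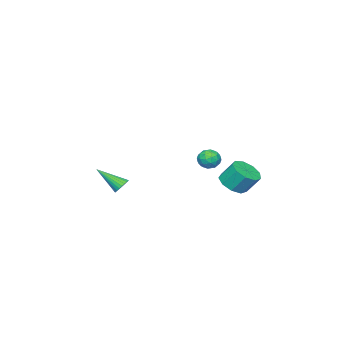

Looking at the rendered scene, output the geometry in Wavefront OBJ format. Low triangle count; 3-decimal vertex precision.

v 1.096 3.565 -0.408
v 1.736 3.002 0.116
v 1.503 3.812 1.271
v 0.864 4.375 0.748
v 2.069 3.521 -0.18
v 1.836 4.33 0.975
v 1.947 4.06 -0.583
v 1.715 4.87 0.572
v 1.427 4.368 -0.904
v 1.195 5.178 0.252
v 0.753 4.3 -0.992
v 0.52 5.11 0.163
v 0.239 3.888 -0.807
v 0.006 4.698 0.348
v 0.126 3.325 -0.435
v -0.107 4.135 0.72
v 0.467 2.875 -0.05
v 0.235 3.684 1.105
v 1.103 2.747 0.167
v 0.87 3.557 1.323
v 4.062 4.451 2.147
v 4.475 4.072 2.625
v 3.205 3.628 2.235
v 3.618 3.249 2.713
v 3.331 3.898 2.908
v 3.86 4.407 2.854
v 3.82 3.293 2.006
v 4.349 3.802 1.952
v 4.325 3.357 2.538
v 4.023 3.731 3.095
v 3.657 3.969 1.765
v 3.355 4.343 2.322
v 4.343 4.334 2.378
v 3.337 3.366 2.482
v 3.168 3.748 2.596
v 3.411 3.525 2.877
v 3.982 4.53 2.513
v 4.225 4.308 2.794
v 3.553 4.205 2.96
v 3.455 3.392 2.066
v 3.698 3.17 2.347
v 4.269 4.175 1.983
v 4.512 3.952 2.264
v 4.127 3.495 1.9
v 4.498 3.691 2.608
v 3.995 3.207 2.659
v 4.113 3.233 2.244
v 4.424 3.532 2.212
v 4.32 3.911 2.935
v 3.817 3.427 2.987
v 3.648 3.808 3.102
v 3.959 4.107 3.07
v 4.233 3.49 2.884
v 3.863 4.273 1.873
v 3.36 3.789 1.925
v 3.721 3.593 1.79
v 4.032 3.892 1.758
v 3.685 4.493 2.201
v 3.182 4.009 2.252
v 3.256 4.168 2.648
v 3.567 4.467 2.616
v 3.447 4.21 1.976
v 3.035 -3.081 -1.618
v 3.623 -2.969 -1.736
v 3.565 -4.579 -0.402
v 3.586 -2.829 -1.547
v 3.466 -2.727 -1.369
v 3.279 -2.679 -1.229
v 3.056 -2.693 -1.148
v 2.829 -2.765 -1.138
v 2.634 -2.885 -1.202
v 2.5 -3.036 -1.329
v 2.447 -3.193 -1.499
v 2.484 -3.333 -1.688
v 2.605 -3.435 -1.866
v 2.791 -3.483 -2.006
v 3.015 -3.47 -2.087
v 3.241 -3.397 -2.097
v 3.437 -3.277 -2.033
v 3.571 -3.126 -1.907
f 2 1 5
f 2 5 3
f 3 5 6
f 3 6 4
f 5 1 7
f 5 7 6
f 6 7 8
f 6 8 4
f 7 1 9
f 7 9 8
f 8 9 10
f 8 10 4
f 9 1 11
f 9 11 10
f 10 11 12
f 10 12 4
f 11 1 13
f 11 13 12
f 12 13 14
f 12 14 4
f 13 1 15
f 13 15 14
f 14 15 16
f 14 16 4
f 15 1 17
f 15 17 16
f 16 17 18
f 16 18 4
f 17 1 19
f 17 19 18
f 18 19 20
f 18 20 4
f 19 1 2
f 19 2 20
f 20 2 3
f 20 3 4
f 21 58 37
f 58 32 61
f 37 61 26
f 58 61 37
f 21 37 33
f 37 26 38
f 33 38 22
f 37 38 33
f 21 33 42
f 33 22 43
f 42 43 28
f 33 43 42
f 21 42 54
f 42 28 57
f 54 57 31
f 42 57 54
f 21 54 58
f 54 31 62
f 58 62 32
f 54 62 58
f 22 38 49
f 38 26 52
f 49 52 30
f 38 52 49
f 26 61 39
f 61 32 60
f 39 60 25
f 61 60 39
f 32 62 59
f 62 31 55
f 59 55 23
f 62 55 59
f 31 57 56
f 57 28 44
f 56 44 27
f 57 44 56
f 28 43 48
f 43 22 45
f 48 45 29
f 43 45 48
f 24 50 36
f 50 30 51
f 36 51 25
f 50 51 36
f 24 36 34
f 36 25 35
f 34 35 23
f 36 35 34
f 24 34 41
f 34 23 40
f 41 40 27
f 34 40 41
f 24 41 46
f 41 27 47
f 46 47 29
f 41 47 46
f 24 46 50
f 46 29 53
f 50 53 30
f 46 53 50
f 25 51 39
f 51 30 52
f 39 52 26
f 51 52 39
f 23 35 59
f 35 25 60
f 59 60 32
f 35 60 59
f 27 40 56
f 40 23 55
f 56 55 31
f 40 55 56
f 29 47 48
f 47 27 44
f 48 44 28
f 47 44 48
f 30 53 49
f 53 29 45
f 49 45 22
f 53 45 49
f 64 63 66
f 64 66 65
f 66 63 67
f 66 67 65
f 67 63 68
f 67 68 65
f 68 63 69
f 68 69 65
f 69 63 70
f 69 70 65
f 70 63 71
f 70 71 65
f 71 63 72
f 71 72 65
f 72 63 73
f 72 73 65
f 73 63 74
f 73 74 65
f 74 63 75
f 74 75 65
f 75 63 76
f 75 76 65
f 76 63 77
f 76 77 65
f 77 63 78
f 77 78 65
f 78 63 79
f 78 79 65
f 79 63 80
f 79 80 65
f 80 63 64
f 80 64 65



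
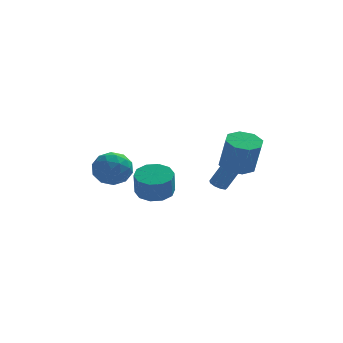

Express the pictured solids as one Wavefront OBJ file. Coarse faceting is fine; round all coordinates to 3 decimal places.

v 3.268 -0.888 -0.255
v 4.074 -1.402 -0.511
v 4.378 -1.867 1.379
v 3.572 -1.352 1.635
v 4.229 -0.676 -0.358
v 4.534 -1.141 1.532
v 3.822 -0.075 -0.144
v 4.126 -0.539 1.746
v 3.089 0.051 0.005
v 3.394 -0.414 1.895
v 2.462 -0.373 0.001
v 2.766 -0.838 1.891
v 2.306 -1.099 -0.152
v 2.611 -1.564 1.738
v 2.714 -1.701 -0.366
v 3.018 -2.165 1.524
v 3.446 -1.826 -0.515
v 3.751 -2.291 1.375
v -0.825 2.652 -3.622
v 0.001 3.289 -3.383
v -0.05 2.825 -1.978
v -0.875 2.188 -2.218
v -0.556 3.632 -3.289
v -0.607 3.169 -1.885
v -1.216 3.602 -3.323
v -1.266 3.138 -1.918
v -1.726 3.208 -3.471
v -1.777 2.745 -2.067
v -1.892 2.602 -3.677
v -1.943 2.139 -2.272
v -1.65 2.015 -3.862
v -1.701 1.551 -2.457
v -1.093 1.671 -3.955
v -1.144 1.208 -2.551
v -0.434 1.702 -3.922
v -0.484 1.238 -2.517
v 0.077 2.095 -3.773
v 0.026 1.632 -2.369
v 0.243 2.701 -3.568
v 0.192 2.238 -2.163
v -2.968 1.245 -1.3
v -2.045 0.648 -1.013
v -4.035 -0.168 -0.807
v -3.112 -0.765 -0.52
v -3.418 0.138 0.096
v -2.759 1.011 -0.208
v -3.321 -0.531 -1.612
v -2.662 0.342 -1.916
v -2.263 -0.45 -1.206
v -2.324 -0.036 -0.15
v -3.756 0.516 -1.67
v -3.817 0.93 -0.614
v -2.413 1.07 -1.2
v -3.667 -0.59 -0.62
v -3.847 -0.06 -0.258
v -3.305 -0.41 -0.089
v -2.833 1.284 -0.727
v -2.29 0.933 -0.558
v -3.097 0.634 0.094
v -3.79 -0.453 -1.262
v -3.247 -0.804 -1.093
v -2.775 0.89 -1.731
v -2.233 0.54 -1.562
v -2.983 -0.154 -1.914
v -1.999 0.074 -1.145
v -2.626 -0.756 -0.855
v -2.749 -0.619 -1.497
v -2.361 -0.106 -1.676
v -2.034 0.318 -0.524
v -2.661 -0.513 -0.234
v -2.841 0.018 0.128
v -2.454 0.531 -0.051
v -2.162 -0.327 -0.638
v -3.419 0.993 -1.586
v -4.046 0.162 -1.296
v -3.626 -0.051 -1.769
v -3.239 0.462 -1.948
v -3.454 1.236 -0.965
v -4.081 0.406 -0.675
v -3.719 0.586 -0.144
v -3.331 1.099 -0.323
v -3.918 0.807 -1.182
v 2.334 -0.418 -1.871
v 2.792 -0.405 -2.116
v 3.544 -0.409 -0.715
v 3.086 -0.422 -0.469
v 2.678 -0.074 -2.054
v 3.429 -0.078 -0.653
v 2.403 0.096 -1.906
v 3.154 0.092 -0.505
v 2.096 0.025 -1.741
v 2.847 0.022 -0.34
v 1.9 -0.253 -1.637
v 2.651 -0.257 -0.236
v 1.908 -0.608 -1.642
v 2.659 -0.612 -0.241
v 2.115 -0.875 -1.754
v 2.866 -0.879 -0.353
v 2.425 -0.928 -1.92
v 3.176 -0.931 -0.519
v 2.692 -0.742 -2.064
v 3.444 -0.746 -0.662
f 2 1 5
f 2 5 3
f 3 5 6
f 3 6 4
f 5 1 7
f 5 7 6
f 6 7 8
f 6 8 4
f 7 1 9
f 7 9 8
f 8 9 10
f 8 10 4
f 9 1 11
f 9 11 10
f 10 11 12
f 10 12 4
f 11 1 13
f 11 13 12
f 12 13 14
f 12 14 4
f 13 1 15
f 13 15 14
f 14 15 16
f 14 16 4
f 15 1 17
f 15 17 16
f 16 17 18
f 16 18 4
f 17 1 2
f 17 2 18
f 18 2 3
f 18 3 4
f 20 19 23
f 20 23 21
f 21 23 24
f 21 24 22
f 23 19 25
f 23 25 24
f 24 25 26
f 24 26 22
f 25 19 27
f 25 27 26
f 26 27 28
f 26 28 22
f 27 19 29
f 27 29 28
f 28 29 30
f 28 30 22
f 29 19 31
f 29 31 30
f 30 31 32
f 30 32 22
f 31 19 33
f 31 33 32
f 32 33 34
f 32 34 22
f 33 19 35
f 33 35 34
f 34 35 36
f 34 36 22
f 35 19 37
f 35 37 36
f 36 37 38
f 36 38 22
f 37 19 39
f 37 39 38
f 38 39 40
f 38 40 22
f 39 19 20
f 39 20 40
f 40 20 21
f 40 21 22
f 41 78 57
f 78 52 81
f 57 81 46
f 78 81 57
f 41 57 53
f 57 46 58
f 53 58 42
f 57 58 53
f 41 53 62
f 53 42 63
f 62 63 48
f 53 63 62
f 41 62 74
f 62 48 77
f 74 77 51
f 62 77 74
f 41 74 78
f 74 51 82
f 78 82 52
f 74 82 78
f 42 58 69
f 58 46 72
f 69 72 50
f 58 72 69
f 46 81 59
f 81 52 80
f 59 80 45
f 81 80 59
f 52 82 79
f 82 51 75
f 79 75 43
f 82 75 79
f 51 77 76
f 77 48 64
f 76 64 47
f 77 64 76
f 48 63 68
f 63 42 65
f 68 65 49
f 63 65 68
f 44 70 56
f 70 50 71
f 56 71 45
f 70 71 56
f 44 56 54
f 56 45 55
f 54 55 43
f 56 55 54
f 44 54 61
f 54 43 60
f 61 60 47
f 54 60 61
f 44 61 66
f 61 47 67
f 66 67 49
f 61 67 66
f 44 66 70
f 66 49 73
f 70 73 50
f 66 73 70
f 45 71 59
f 71 50 72
f 59 72 46
f 71 72 59
f 43 55 79
f 55 45 80
f 79 80 52
f 55 80 79
f 47 60 76
f 60 43 75
f 76 75 51
f 60 75 76
f 49 67 68
f 67 47 64
f 68 64 48
f 67 64 68
f 50 73 69
f 73 49 65
f 69 65 42
f 73 65 69
f 84 83 87
f 84 87 85
f 85 87 88
f 85 88 86
f 87 83 89
f 87 89 88
f 88 89 90
f 88 90 86
f 89 83 91
f 89 91 90
f 90 91 92
f 90 92 86
f 91 83 93
f 91 93 92
f 92 93 94
f 92 94 86
f 93 83 95
f 93 95 94
f 94 95 96
f 94 96 86
f 95 83 97
f 95 97 96
f 96 97 98
f 96 98 86
f 97 83 99
f 97 99 98
f 98 99 100
f 98 100 86
f 99 83 101
f 99 101 100
f 100 101 102
f 100 102 86
f 101 83 84
f 101 84 102
f 102 84 85
f 102 85 86

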